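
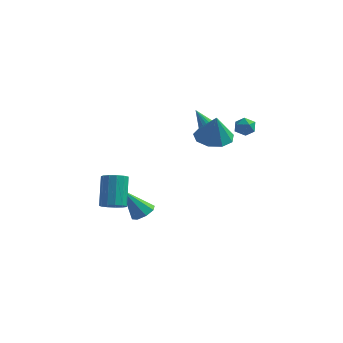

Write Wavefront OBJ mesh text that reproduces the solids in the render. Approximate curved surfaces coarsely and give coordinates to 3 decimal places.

v -1.604 -1.892 -4.507
v -1.159 -2.453 -4.364
v -2.636 -2.288 -2.853
v -0.98 -1.975 -4.138
v -1.166 -1.448 -4.128
v -1.608 -1.181 -4.34
v -2.048 -1.331 -4.65
v -2.228 -1.809 -4.877
v -2.042 -2.335 -4.887
v -1.599 -2.602 -4.675
v -2.085 -4.366 -2.913
v -1.729 -4.842 -2.507
v -2.139 -3.81 -0.94
v -2.495 -3.334 -1.347
v -1.458 -4.562 -2.62
v -1.867 -3.53 -1.053
v -1.385 -4.22 -2.826
v -1.795 -3.188 -1.26
v -1.535 -3.925 -3.06
v -1.945 -2.893 -1.494
v -1.86 -3.769 -3.247
v -2.27 -2.737 -1.681
v -2.256 -3.803 -3.329
v -2.666 -2.771 -1.762
v -2.598 -4.016 -3.278
v -3.008 -2.984 -1.712
v -2.777 -4.34 -3.111
v -3.187 -3.308 -1.545
v -2.736 -4.672 -2.882
v -3.146 -3.64 -1.316
v -2.489 -4.907 -2.662
v -2.899 -3.875 -1.096
v -2.113 -4.97 -2.523
v -2.523 -3.938 -0.956
v 0.229 2.831 -0.336
v 0.498 2.547 0.268
v -1.189 3.769 0.736
v 0.643 2.786 0.251
v 0.726 3.033 0.145
v 0.733 3.249 -0.035
v 0.663 3.401 -0.26
v 0.527 3.467 -0.497
v 0.346 3.436 -0.71
v 0.147 3.313 -0.865
v -0.039 3.116 -0.94
v -0.185 2.877 -0.923
v -0.267 2.63 -0.817
v -0.274 2.414 -0.637
v -0.204 2.262 -0.412
v -0.069 2.196 -0.175
v 0.112 2.227 0.038
v 0.311 2.35 0.193
v 1.139 0.916 0.466
v 1.98 1.594 0.448
v 1.441 0.584 2.034
v 1.366 1.957 0.643
v 0.647 1.832 0.755
v 0.158 1.279 0.732
v 0.128 0.556 0.585
v 0.571 0.001 0.382
v 1.28 -0.126 0.219
v 1.924 0.234 0.171
v 2.2 0.914 0.262
v 1.581 3.511 -0
v 1.818 3.75 0.57
v 2.102 2.59 0.17
v 2.339 2.829 0.74
v 1.694 2.692 0.682
v 1.372 3.261 0.577
v 2.548 3.079 0.163
v 2.226 3.648 0.058
v 2.416 3.484 0.671
v 1.888 3.244 0.991
v 2.032 3.096 -0.251
v 1.504 2.856 0.069
f 2 1 4
f 2 4 3
f 4 1 5
f 4 5 3
f 5 1 6
f 5 6 3
f 6 1 7
f 6 7 3
f 7 1 8
f 7 8 3
f 8 1 9
f 8 9 3
f 9 1 10
f 9 10 3
f 10 1 2
f 10 2 3
f 12 11 15
f 12 15 13
f 13 15 16
f 13 16 14
f 15 11 17
f 15 17 16
f 16 17 18
f 16 18 14
f 17 11 19
f 17 19 18
f 18 19 20
f 18 20 14
f 19 11 21
f 19 21 20
f 20 21 22
f 20 22 14
f 21 11 23
f 21 23 22
f 22 23 24
f 22 24 14
f 23 11 25
f 23 25 24
f 24 25 26
f 24 26 14
f 25 11 27
f 25 27 26
f 26 27 28
f 26 28 14
f 27 11 29
f 27 29 28
f 28 29 30
f 28 30 14
f 29 11 31
f 29 31 30
f 30 31 32
f 30 32 14
f 31 11 33
f 31 33 32
f 32 33 34
f 32 34 14
f 33 11 12
f 33 12 34
f 34 12 13
f 34 13 14
f 36 35 38
f 36 38 37
f 38 35 39
f 38 39 37
f 39 35 40
f 39 40 37
f 40 35 41
f 40 41 37
f 41 35 42
f 41 42 37
f 42 35 43
f 42 43 37
f 43 35 44
f 43 44 37
f 44 35 45
f 44 45 37
f 45 35 46
f 45 46 37
f 46 35 47
f 46 47 37
f 47 35 48
f 47 48 37
f 48 35 49
f 48 49 37
f 49 35 50
f 49 50 37
f 50 35 51
f 50 51 37
f 51 35 52
f 51 52 37
f 52 35 36
f 52 36 37
f 54 53 56
f 54 56 55
f 56 53 57
f 56 57 55
f 57 53 58
f 57 58 55
f 58 53 59
f 58 59 55
f 59 53 60
f 59 60 55
f 60 53 61
f 60 61 55
f 61 53 62
f 61 62 55
f 62 53 63
f 62 63 55
f 63 53 54
f 63 54 55
f 64 75 69
f 64 69 65
f 64 65 71
f 64 71 74
f 64 74 75
f 65 69 73
f 69 75 68
f 75 74 66
f 74 71 70
f 71 65 72
f 67 73 68
f 67 68 66
f 67 66 70
f 67 70 72
f 67 72 73
f 68 73 69
f 66 68 75
f 70 66 74
f 72 70 71
f 73 72 65



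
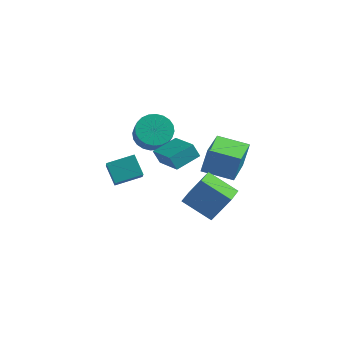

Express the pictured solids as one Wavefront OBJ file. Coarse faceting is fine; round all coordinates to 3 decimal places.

v 2.838 -3.582 -2.32
v 1.345 -3.42 -1.501
v 2.862 -2.613 -2.467
v 1.37 -2.452 -1.648
v 3.71 -3.368 -0.772
v 2.218 -3.207 0.047
v 3.735 -2.4 -0.919
v 2.242 -2.238 -0.1
v -2.62 3.621 -3.136
v -1.712 3.96 -3.278
v -1.331 3.337 -2.325
v -2.24 2.999 -2.184
v -1.856 4.228 -3.045
v -1.475 3.605 -2.093
v -2.116 4.403 -2.827
v -1.735 3.78 -1.874
v -2.453 4.459 -2.655
v -2.073 3.836 -1.703
v -2.816 4.387 -2.557
v -2.435 3.765 -1.605
v -3.149 4.199 -2.547
v -2.768 3.577 -1.595
v -3.401 3.923 -2.627
v -3.02 3.301 -1.674
v -3.535 3.601 -2.784
v -3.154 2.979 -1.831
v -3.529 3.283 -2.995
v -3.148 2.66 -2.042
v -3.385 3.015 -3.227
v -3.004 2.392 -2.275
v -3.125 2.84 -3.446
v -2.744 2.217 -2.493
v -2.787 2.784 -3.617
v -2.407 2.161 -2.665
v -2.425 2.855 -3.715
v -2.044 2.233 -2.763
v -2.092 3.043 -3.725
v -1.711 2.421 -2.773
v -1.84 3.319 -3.646
v -1.459 2.697 -2.693
v -1.706 3.641 -3.489
v -1.325 3.019 -2.536
v -1.298 1.09 -2.969
v -1.671 1.119 -2.24
v -0.507 2.201 -2.609
v -0.881 2.23 -1.879
v -0.039 -0.03 -2.281
v -0.413 -0.001 -1.551
v 0.751 1.081 -1.92
v 0.378 1.11 -1.191
v -4.227 1.365 -4.232
v -3.793 0.326 -3.11
v -3.071 2.197 -3.909
v -2.637 1.158 -2.787
v -3.543 0.742 -5.073
v -3.109 -0.297 -3.951
v -2.387 1.574 -4.75
v -1.953 0.535 -3.628
v 1.407 -0.835 -1.374
v 1.618 -0.464 -0.062
v 1.227 1.196 -1.919
v 1.439 1.567 -0.607
v 3.021 -0.767 -1.653
v 3.233 -0.396 -0.341
v 2.842 1.264 -2.198
v 3.053 1.635 -0.886
f 2 4 1
f 5 2 1
f 1 4 3
f 3 5 1
f 2 8 4
f 6 2 5
f 6 8 2
f 4 8 3
f 7 5 3
f 3 8 7
f 7 6 5
f 8 6 7
f 10 9 13
f 10 13 11
f 11 13 14
f 11 14 12
f 13 9 15
f 13 15 14
f 14 15 16
f 14 16 12
f 15 9 17
f 15 17 16
f 16 17 18
f 16 18 12
f 17 9 19
f 17 19 18
f 18 19 20
f 18 20 12
f 19 9 21
f 19 21 20
f 20 21 22
f 20 22 12
f 21 9 23
f 21 23 22
f 22 23 24
f 22 24 12
f 23 9 25
f 23 25 24
f 24 25 26
f 24 26 12
f 25 9 27
f 25 27 26
f 26 27 28
f 26 28 12
f 27 9 29
f 27 29 28
f 28 29 30
f 28 30 12
f 29 9 31
f 29 31 30
f 30 31 32
f 30 32 12
f 31 9 33
f 31 33 32
f 32 33 34
f 32 34 12
f 33 9 35
f 33 35 34
f 34 35 36
f 34 36 12
f 35 9 37
f 35 37 36
f 36 37 38
f 36 38 12
f 37 9 39
f 37 39 38
f 38 39 40
f 38 40 12
f 39 9 41
f 39 41 40
f 40 41 42
f 40 42 12
f 41 9 10
f 41 10 42
f 42 10 11
f 42 11 12
f 44 46 43
f 47 44 43
f 43 46 45
f 45 47 43
f 44 50 46
f 48 44 47
f 48 50 44
f 46 50 45
f 49 47 45
f 45 50 49
f 49 48 47
f 50 48 49
f 52 54 51
f 55 52 51
f 51 54 53
f 53 55 51
f 52 58 54
f 56 52 55
f 56 58 52
f 54 58 53
f 57 55 53
f 53 58 57
f 57 56 55
f 58 56 57
f 60 62 59
f 63 60 59
f 59 62 61
f 61 63 59
f 60 66 62
f 64 60 63
f 64 66 60
f 62 66 61
f 65 63 61
f 61 66 65
f 65 64 63
f 66 64 65



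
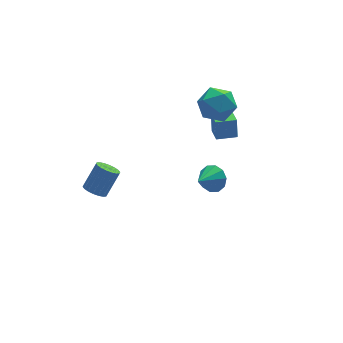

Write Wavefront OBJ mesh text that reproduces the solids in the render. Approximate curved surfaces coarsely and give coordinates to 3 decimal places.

v 2.943 3.249 0.333
v 3.018 3.586 1.544
v 3.129 4.359 0.013
v 3.204 4.696 1.224
v 4.136 3.044 0.316
v 4.211 3.381 1.527
v 4.322 4.154 -0.004
v 4.397 4.491 1.207
v 0.922 -1.208 1.786
v 1.218 -0.845 2.507
v -0.162 -1.812 2.534
v 0.874 -0.507 2.282
v 0.549 -0.437 1.867
v 0.367 -0.662 1.421
v 0.396 -1.095 1.115
v 0.627 -1.571 1.064
v 0.97 -1.909 1.289
v 1.295 -1.978 1.704
v 1.478 -1.754 2.15
v 1.448 -1.321 2.457
v -4.073 3.686 -2.289
v -3.59 4.011 -2.746
v -2.625 4.46 -1.408
v -3.107 4.134 -0.951
v -3.8 4.254 -2.676
v -2.835 4.703 -1.338
v -4.065 4.385 -2.53
v -3.099 4.834 -1.191
v -4.33 4.378 -2.335
v -3.365 4.827 -0.997
v -4.545 4.233 -2.132
v -3.58 4.682 -0.794
v -4.666 3.98 -1.959
v -3.701 4.429 -0.621
v -4.67 3.668 -1.852
v -3.704 4.117 -0.514
v -4.555 3.36 -1.832
v -3.59 3.809 -0.494
v -4.345 3.117 -1.902
v -3.38 3.566 -0.564
v -4.081 2.986 -2.049
v -3.115 3.435 -0.71
v -3.815 2.993 -2.243
v -2.85 3.442 -0.905
v -3.6 3.138 -2.446
v -2.635 3.587 -1.108
v -3.479 3.391 -2.619
v -2.514 3.84 -1.281
v -3.476 3.703 -2.726
v -2.51 4.152 -1.388
v 3.459 4.846 2.654
v 4.175 4.183 3.404
v 2.165 3.337 2.556
v 2.881 2.674 3.306
v 2.284 3.66 3.738
v 3.084 4.592 3.798
v 3.256 2.928 2.162
v 4.056 3.86 2.222
v 4.049 2.998 3.099
v 3.449 3.45 4.073
v 2.891 4.07 1.887
v 2.291 4.522 2.861
f 2 4 1
f 5 2 1
f 1 4 3
f 3 5 1
f 2 8 4
f 6 2 5
f 6 8 2
f 4 8 3
f 7 5 3
f 3 8 7
f 7 6 5
f 8 6 7
f 10 9 12
f 10 12 11
f 12 9 13
f 12 13 11
f 13 9 14
f 13 14 11
f 14 9 15
f 14 15 11
f 15 9 16
f 15 16 11
f 16 9 17
f 16 17 11
f 17 9 18
f 17 18 11
f 18 9 19
f 18 19 11
f 19 9 20
f 19 20 11
f 20 9 10
f 20 10 11
f 22 21 25
f 22 25 23
f 23 25 26
f 23 26 24
f 25 21 27
f 25 27 26
f 26 27 28
f 26 28 24
f 27 21 29
f 27 29 28
f 28 29 30
f 28 30 24
f 29 21 31
f 29 31 30
f 30 31 32
f 30 32 24
f 31 21 33
f 31 33 32
f 32 33 34
f 32 34 24
f 33 21 35
f 33 35 34
f 34 35 36
f 34 36 24
f 35 21 37
f 35 37 36
f 36 37 38
f 36 38 24
f 37 21 39
f 37 39 38
f 38 39 40
f 38 40 24
f 39 21 41
f 39 41 40
f 40 41 42
f 40 42 24
f 41 21 43
f 41 43 42
f 42 43 44
f 42 44 24
f 43 21 45
f 43 45 44
f 44 45 46
f 44 46 24
f 45 21 47
f 45 47 46
f 46 47 48
f 46 48 24
f 47 21 49
f 47 49 48
f 48 49 50
f 48 50 24
f 49 21 22
f 49 22 50
f 50 22 23
f 50 23 24
f 51 62 56
f 51 56 52
f 51 52 58
f 51 58 61
f 51 61 62
f 52 56 60
f 56 62 55
f 62 61 53
f 61 58 57
f 58 52 59
f 54 60 55
f 54 55 53
f 54 53 57
f 54 57 59
f 54 59 60
f 55 60 56
f 53 55 62
f 57 53 61
f 59 57 58
f 60 59 52



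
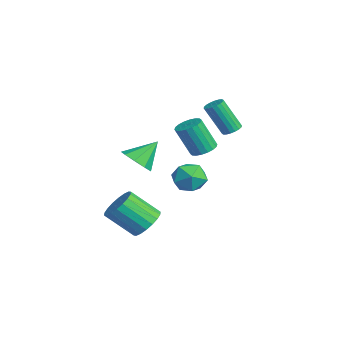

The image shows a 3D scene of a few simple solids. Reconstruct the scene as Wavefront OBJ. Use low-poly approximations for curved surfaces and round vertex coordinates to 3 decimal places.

v 0.341 -1.842 0.137
v 0.997 -1.266 -0.287
v 0.079 -0.698 1.283
v 0.395 -1.15 -0.541
v -0.232 -1.357 -0.478
v -0.591 -1.791 -0.127
v -0.514 -2.249 0.347
v -0.037 -2.516 0.723
v 0.617 -2.468 0.824
v 1.142 -2.126 0.604
v 1.292 -1.652 0.165
v -2.463 3.803 0.482
v -1.931 3.6 0.492
v -2.304 2.713 2.268
v -2.837 2.917 2.258
v -1.908 3.824 0.609
v -2.281 2.937 2.385
v -1.995 4.044 0.7
v -2.368 3.157 2.477
v -2.175 4.216 0.749
v -2.548 3.33 2.525
v -2.412 4.307 0.744
v -2.785 3.42 2.52
v -2.659 4.298 0.688
v -3.032 3.411 2.464
v -2.867 4.191 0.59
v -3.24 3.304 2.367
v -2.996 4.007 0.472
v -3.369 3.12 2.248
v -3.019 3.783 0.355
v -3.392 2.896 2.131
v -2.932 3.563 0.263
v -3.305 2.676 2.04
v -2.752 3.39 0.215
v -3.125 2.504 1.991
v -2.515 3.3 0.22
v -2.888 2.413 1.996
v -2.268 3.309 0.276
v -2.641 2.422 2.052
v -2.06 3.416 0.373
v -2.433 2.529 2.15
v 3.056 -1.944 -2.786
v 3.557 -2.602 -3.274
v 3.065 -3.934 -1.982
v 2.564 -3.276 -1.494
v 3.846 -2.444 -3.002
v 3.354 -3.777 -1.71
v 3.979 -2.188 -2.687
v 3.487 -3.52 -1.395
v 3.929 -1.883 -2.391
v 3.437 -3.216 -1.099
v 3.706 -1.591 -2.174
v 3.214 -2.923 -0.882
v 3.354 -1.368 -2.078
v 2.863 -2.7 -0.786
v 2.943 -1.259 -2.123
v 2.452 -2.591 -0.831
v 2.555 -1.286 -2.298
v 2.063 -2.618 -1.006
v 2.266 -1.443 -2.57
v 1.774 -2.776 -1.278
v 2.133 -1.7 -2.885
v 1.641 -3.032 -1.593
v 2.183 -2.004 -3.181
v 1.691 -3.337 -1.889
v 2.406 -2.297 -3.398
v 1.914 -3.629 -2.106
v 2.757 -2.52 -3.494
v 2.266 -3.852 -2.202
v 3.168 -2.629 -3.449
v 2.677 -3.961 -2.157
v -0.277 1.562 -2.431
v 0.306 1.793 -1.601
v -0.906 0.227 -1.619
v -0.323 0.458 -0.789
v -1.117 1.076 -1.055
v -0.728 1.901 -1.556
v 0.128 0.119 -1.664
v 0.517 0.944 -2.165
v 0.557 0.901 -1.126
v -0.213 1.492 -0.75
v -0.387 0.528 -2.47
v -1.157 1.119 -2.094
v -0.594 1.822 0.159
v -0.179 2.358 0.456
v -0.412 1.595 2.158
v -0.826 1.058 1.861
v -0.484 2.484 0.471
v -0.716 1.72 2.173
v -0.809 2.478 0.424
v -1.042 1.715 2.126
v -1.093 2.343 0.324
v -1.325 1.579 2.027
v -1.277 2.104 0.192
v -1.509 1.341 1.894
v -1.326 1.809 0.053
v -1.558 1.046 1.756
v -1.23 1.517 -0.065
v -1.463 0.754 1.638
v -1.008 1.285 -0.138
v -1.241 0.522 1.564
v -0.704 1.16 -0.153
v -0.936 0.396 1.549
v -0.378 1.165 -0.106
v -0.611 0.402 1.596
v -0.095 1.301 -0.007
v -0.327 0.537 1.696
v 0.089 1.539 0.126
v -0.143 0.776 1.828
v 0.138 1.834 0.264
v -0.094 1.071 1.967
v 0.043 2.126 0.382
v -0.19 1.363 2.085
f 2 1 4
f 2 4 3
f 4 1 5
f 4 5 3
f 5 1 6
f 5 6 3
f 6 1 7
f 6 7 3
f 7 1 8
f 7 8 3
f 8 1 9
f 8 9 3
f 9 1 10
f 9 10 3
f 10 1 11
f 10 11 3
f 11 1 2
f 11 2 3
f 13 12 16
f 13 16 14
f 14 16 17
f 14 17 15
f 16 12 18
f 16 18 17
f 17 18 19
f 17 19 15
f 18 12 20
f 18 20 19
f 19 20 21
f 19 21 15
f 20 12 22
f 20 22 21
f 21 22 23
f 21 23 15
f 22 12 24
f 22 24 23
f 23 24 25
f 23 25 15
f 24 12 26
f 24 26 25
f 25 26 27
f 25 27 15
f 26 12 28
f 26 28 27
f 27 28 29
f 27 29 15
f 28 12 30
f 28 30 29
f 29 30 31
f 29 31 15
f 30 12 32
f 30 32 31
f 31 32 33
f 31 33 15
f 32 12 34
f 32 34 33
f 33 34 35
f 33 35 15
f 34 12 36
f 34 36 35
f 35 36 37
f 35 37 15
f 36 12 38
f 36 38 37
f 37 38 39
f 37 39 15
f 38 12 40
f 38 40 39
f 39 40 41
f 39 41 15
f 40 12 13
f 40 13 41
f 41 13 14
f 41 14 15
f 43 42 46
f 43 46 44
f 44 46 47
f 44 47 45
f 46 42 48
f 46 48 47
f 47 48 49
f 47 49 45
f 48 42 50
f 48 50 49
f 49 50 51
f 49 51 45
f 50 42 52
f 50 52 51
f 51 52 53
f 51 53 45
f 52 42 54
f 52 54 53
f 53 54 55
f 53 55 45
f 54 42 56
f 54 56 55
f 55 56 57
f 55 57 45
f 56 42 58
f 56 58 57
f 57 58 59
f 57 59 45
f 58 42 60
f 58 60 59
f 59 60 61
f 59 61 45
f 60 42 62
f 60 62 61
f 61 62 63
f 61 63 45
f 62 42 64
f 62 64 63
f 63 64 65
f 63 65 45
f 64 42 66
f 64 66 65
f 65 66 67
f 65 67 45
f 66 42 68
f 66 68 67
f 67 68 69
f 67 69 45
f 68 42 70
f 68 70 69
f 69 70 71
f 69 71 45
f 70 42 43
f 70 43 71
f 71 43 44
f 71 44 45
f 72 83 77
f 72 77 73
f 72 73 79
f 72 79 82
f 72 82 83
f 73 77 81
f 77 83 76
f 83 82 74
f 82 79 78
f 79 73 80
f 75 81 76
f 75 76 74
f 75 74 78
f 75 78 80
f 75 80 81
f 76 81 77
f 74 76 83
f 78 74 82
f 80 78 79
f 81 80 73
f 85 84 88
f 85 88 86
f 86 88 89
f 86 89 87
f 88 84 90
f 88 90 89
f 89 90 91
f 89 91 87
f 90 84 92
f 90 92 91
f 91 92 93
f 91 93 87
f 92 84 94
f 92 94 93
f 93 94 95
f 93 95 87
f 94 84 96
f 94 96 95
f 95 96 97
f 95 97 87
f 96 84 98
f 96 98 97
f 97 98 99
f 97 99 87
f 98 84 100
f 98 100 99
f 99 100 101
f 99 101 87
f 100 84 102
f 100 102 101
f 101 102 103
f 101 103 87
f 102 84 104
f 102 104 103
f 103 104 105
f 103 105 87
f 104 84 106
f 104 106 105
f 105 106 107
f 105 107 87
f 106 84 108
f 106 108 107
f 107 108 109
f 107 109 87
f 108 84 110
f 108 110 109
f 109 110 111
f 109 111 87
f 110 84 112
f 110 112 111
f 111 112 113
f 111 113 87
f 112 84 85
f 112 85 113
f 113 85 86
f 113 86 87



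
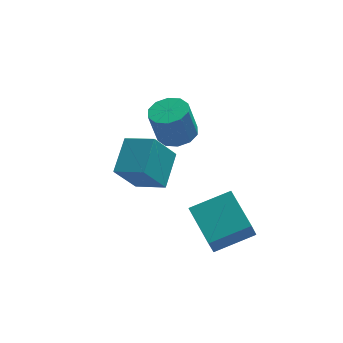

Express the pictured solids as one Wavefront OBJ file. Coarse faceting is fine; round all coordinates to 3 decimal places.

v 1.066 -3.722 -2.576
v 0.774 -4.171 -1.536
v 0.617 -2.003 -1.96
v 0.325 -2.452 -0.92
v 2.755 -3.488 -2
v 2.463 -3.937 -0.96
v 2.306 -1.769 -1.384
v 2.014 -2.218 -0.344
v -1.52 -3.353 2.421
v -0.892 -2.046 3.143
v -2.538 -2.603 1.948
v -1.91 -1.295 2.67
v -0.65 -3.025 1.07
v -0.022 -1.717 1.792
v -1.668 -2.274 0.597
v -1.04 -0.967 1.319
v 0.589 1.436 0.163
v 1.321 1.039 0.335
v 0.943 1.007 1.869
v 0.211 1.404 1.697
v 1.405 1.556 0.367
v 1.027 1.525 1.901
v 1.178 2.028 0.321
v 0.8 1.996 1.854
v 0.726 2.273 0.214
v 0.348 2.242 1.748
v 0.222 2.199 0.088
v -0.157 2.167 1.622
v -0.143 1.833 -0.009
v -0.521 1.801 1.525
v -0.227 1.315 -0.041
v -0.605 1.284 1.493
v -0 0.844 0.006
v -0.378 0.812 1.539
v 0.452 0.598 0.112
v 0.074 0.567 1.646
v 0.957 0.673 0.238
v 0.578 0.641 1.772
f 2 4 1
f 5 2 1
f 1 4 3
f 3 5 1
f 2 8 4
f 6 2 5
f 6 8 2
f 4 8 3
f 7 5 3
f 3 8 7
f 7 6 5
f 8 6 7
f 10 12 9
f 13 10 9
f 9 12 11
f 11 13 9
f 10 16 12
f 14 10 13
f 14 16 10
f 12 16 11
f 15 13 11
f 11 16 15
f 15 14 13
f 16 14 15
f 18 17 21
f 18 21 19
f 19 21 22
f 19 22 20
f 21 17 23
f 21 23 22
f 22 23 24
f 22 24 20
f 23 17 25
f 23 25 24
f 24 25 26
f 24 26 20
f 25 17 27
f 25 27 26
f 26 27 28
f 26 28 20
f 27 17 29
f 27 29 28
f 28 29 30
f 28 30 20
f 29 17 31
f 29 31 30
f 30 31 32
f 30 32 20
f 31 17 33
f 31 33 32
f 32 33 34
f 32 34 20
f 33 17 35
f 33 35 34
f 34 35 36
f 34 36 20
f 35 17 37
f 35 37 36
f 36 37 38
f 36 38 20
f 37 17 18
f 37 18 38
f 38 18 19
f 38 19 20



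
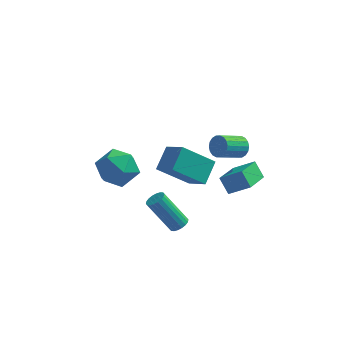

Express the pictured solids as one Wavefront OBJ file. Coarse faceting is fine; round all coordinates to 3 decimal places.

v 2.406 2.3 1.286
v 2.898 2.034 1.617
v 1.945 1.133 2.305
v 1.454 1.4 1.974
v 2.815 2.252 1.789
v 1.863 1.351 2.477
v 2.652 2.479 1.861
v 1.7 1.579 2.548
v 2.44 2.671 1.819
v 1.488 1.771 2.506
v 2.221 2.79 1.671
v 1.269 1.89 2.359
v 2.039 2.812 1.447
v 1.087 1.911 2.135
v 1.93 2.732 1.192
v 0.977 1.832 1.88
v 1.915 2.567 0.955
v 0.962 1.666 1.643
v 1.997 2.349 0.783
v 1.045 1.448 1.471
v 2.16 2.121 0.712
v 1.208 1.221 1.399
v 2.372 1.929 0.754
v 1.42 1.029 1.441
v 2.591 1.81 0.901
v 1.639 0.91 1.589
v 2.773 1.789 1.125
v 1.821 0.888 1.813
v 2.883 1.868 1.38
v 1.93 0.968 2.068
v 1.847 2.688 -2.936
v 1.319 3.137 -2.12
v 2.333 4.357 -3.539
v 1.806 4.806 -2.723
v 2.974 2.634 -2.177
v 2.447 3.083 -1.361
v 3.461 4.303 -2.78
v 2.933 4.752 -1.964
v -0.31 3.606 -3.207
v -1.93 3.112 -1.819
v 0.027 4.804 -2.387
v -1.594 4.31 -1
v 0.654 2.77 -2.38
v -0.967 2.276 -0.993
v 0.99 3.968 -1.561
v -0.63 3.474 -0.173
v -4.123 3.019 -0.391
v -3.079 2.372 -0.153
v -4.401 1.948 -2.087
v -3.357 1.301 -1.849
v -4.366 1.148 -1.126
v -4.194 1.81 -0.077
v -3.286 2.51 -2.163
v -3.114 3.172 -1.114
v -2.561 2.057 -1.248
v -3.229 1.215 -0.607
v -4.251 3.105 -1.633
v -4.919 2.263 -0.992
v -0.218 -0.238 -3.001
v 0.214 -0.056 -2.712
v -1.011 0.12 -0.991
v -1.442 -0.062 -1.279
v 0.118 0.15 -2.802
v -1.107 0.327 -1.081
v -0.045 0.279 -2.931
v -1.27 0.456 -1.21
v -0.242 0.306 -3.074
v -1.467 0.483 -1.353
v -0.434 0.225 -3.202
v -1.659 0.402 -1.481
v -0.583 0.052 -3.291
v -1.808 0.229 -1.569
v -0.66 -0.178 -3.322
v -1.885 -0.001 -1.6
v -0.649 -0.42 -3.289
v -1.874 -0.244 -1.568
v -0.553 -0.627 -3.199
v -1.778 -0.45 -1.478
v -0.39 -0.756 -3.07
v -1.615 -0.579 -1.349
v -0.193 -0.783 -2.927
v -1.418 -0.606 -1.206
v -0.001 -0.702 -2.799
v -1.226 -0.525 -1.078
v 0.148 -0.529 -2.711
v -1.077 -0.352 -0.989
v 0.225 -0.299 -2.68
v -1 -0.122 -0.958
f 2 1 5
f 2 5 3
f 3 5 6
f 3 6 4
f 5 1 7
f 5 7 6
f 6 7 8
f 6 8 4
f 7 1 9
f 7 9 8
f 8 9 10
f 8 10 4
f 9 1 11
f 9 11 10
f 10 11 12
f 10 12 4
f 11 1 13
f 11 13 12
f 12 13 14
f 12 14 4
f 13 1 15
f 13 15 14
f 14 15 16
f 14 16 4
f 15 1 17
f 15 17 16
f 16 17 18
f 16 18 4
f 17 1 19
f 17 19 18
f 18 19 20
f 18 20 4
f 19 1 21
f 19 21 20
f 20 21 22
f 20 22 4
f 21 1 23
f 21 23 22
f 22 23 24
f 22 24 4
f 23 1 25
f 23 25 24
f 24 25 26
f 24 26 4
f 25 1 27
f 25 27 26
f 26 27 28
f 26 28 4
f 27 1 29
f 27 29 28
f 28 29 30
f 28 30 4
f 29 1 2
f 29 2 30
f 30 2 3
f 30 3 4
f 32 34 31
f 35 32 31
f 31 34 33
f 33 35 31
f 32 38 34
f 36 32 35
f 36 38 32
f 34 38 33
f 37 35 33
f 33 38 37
f 37 36 35
f 38 36 37
f 40 42 39
f 43 40 39
f 39 42 41
f 41 43 39
f 40 46 42
f 44 40 43
f 44 46 40
f 42 46 41
f 45 43 41
f 41 46 45
f 45 44 43
f 46 44 45
f 47 58 52
f 47 52 48
f 47 48 54
f 47 54 57
f 47 57 58
f 48 52 56
f 52 58 51
f 58 57 49
f 57 54 53
f 54 48 55
f 50 56 51
f 50 51 49
f 50 49 53
f 50 53 55
f 50 55 56
f 51 56 52
f 49 51 58
f 53 49 57
f 55 53 54
f 56 55 48
f 60 59 63
f 60 63 61
f 61 63 64
f 61 64 62
f 63 59 65
f 63 65 64
f 64 65 66
f 64 66 62
f 65 59 67
f 65 67 66
f 66 67 68
f 66 68 62
f 67 59 69
f 67 69 68
f 68 69 70
f 68 70 62
f 69 59 71
f 69 71 70
f 70 71 72
f 70 72 62
f 71 59 73
f 71 73 72
f 72 73 74
f 72 74 62
f 73 59 75
f 73 75 74
f 74 75 76
f 74 76 62
f 75 59 77
f 75 77 76
f 76 77 78
f 76 78 62
f 77 59 79
f 77 79 78
f 78 79 80
f 78 80 62
f 79 59 81
f 79 81 80
f 80 81 82
f 80 82 62
f 81 59 83
f 81 83 82
f 82 83 84
f 82 84 62
f 83 59 85
f 83 85 84
f 84 85 86
f 84 86 62
f 85 59 87
f 85 87 86
f 86 87 88
f 86 88 62
f 87 59 60
f 87 60 88
f 88 60 61
f 88 61 62



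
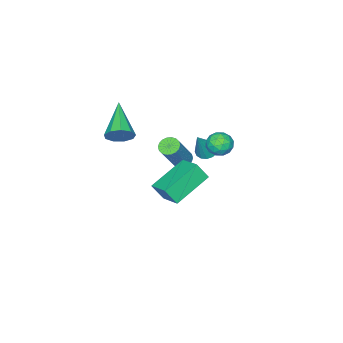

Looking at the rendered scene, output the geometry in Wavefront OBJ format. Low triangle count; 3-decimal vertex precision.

v 3.017 2.028 0.128
v 1.145 2.287 0.996
v 3.389 3.174 0.588
v 1.517 3.434 1.456
v 3.343 1.586 0.964
v 1.471 1.846 1.832
v 3.715 2.733 1.424
v 1.843 2.992 2.292
v -3.559 -0.95 -1.728
v -3.07 -1.176 -1.991
v -2.721 -0.85 -0.252
v -3.045 -0.868 -2.026
v -3.158 -0.582 -1.981
v -3.379 -0.395 -1.868
v -3.648 -0.357 -1.717
v -3.893 -0.477 -1.57
v -4.049 -0.724 -1.464
v -4.074 -1.032 -1.43
v -3.961 -1.318 -1.475
v -3.74 -1.505 -1.587
v -3.471 -1.543 -1.738
v -3.226 -1.423 -1.885
v -1.794 1.56 0.122
v -1.435 1.656 0.745
v -2.465 0.744 0.635
v -2.106 0.84 1.258
v -2.542 1.363 1.006
v -2.127 1.867 0.689
v -1.773 0.533 0.691
v -1.358 1.037 0.374
v -1.422 1.022 1.097
v -1.897 1.535 1.291
v -2.003 0.865 0.089
v -2.478 1.378 0.283
v -1.556 1.679 0.389
v -2.344 0.721 0.991
v -2.6 1.027 0.843
v -2.389 1.084 1.209
v -1.963 1.803 0.355
v -1.752 1.86 0.722
v -2.402 1.688 0.875
v -2.148 0.54 0.658
v -1.937 0.597 1.025
v -1.511 1.316 0.171
v -1.3 1.373 0.537
v -1.498 0.712 0.505
v -1.337 1.363 0.962
v -1.731 0.884 1.263
v -1.536 0.703 0.93
v -1.292 1 0.744
v -1.616 1.665 1.076
v -2.011 1.185 1.377
v -2.267 1.492 1.229
v -2.023 1.789 1.043
v -1.609 1.292 1.283
v -1.889 1.215 0.003
v -2.284 0.735 0.304
v -1.877 0.611 0.337
v -1.633 0.908 0.151
v -2.169 1.516 0.117
v -2.563 1.037 0.418
v -2.608 1.4 0.636
v -2.364 1.697 0.45
v -2.291 1.108 0.097
v 1.28 -2.241 1.399
v 1.796 -2.366 1.943
v -0.12 -3.579 2.421
v 1.499 -1.958 2.07
v 1.1 -1.683 1.882
v 0.785 -1.669 1.469
v 0.702 -1.923 1.023
v 0.89 -2.325 0.753
v 1.26 -2.689 0.785
v 1.64 -2.842 1.105
v 1.852 -2.715 1.562
v -3.776 -2.727 -3.403
v -3.355 -3.014 -3.659
v -2.124 -2.8 -1.872
v -2.544 -2.513 -1.617
v -3.305 -2.774 -3.722
v -2.074 -2.56 -1.935
v -3.349 -2.524 -3.722
v -2.118 -2.31 -1.935
v -3.477 -2.314 -3.658
v -2.246 -2.1 -1.872
v -3.664 -2.186 -3.545
v -2.433 -1.972 -1.758
v -3.874 -2.166 -3.403
v -2.642 -1.951 -1.617
v -4.063 -2.256 -3.261
v -2.832 -2.042 -1.475
v -4.196 -2.44 -3.148
v -2.965 -2.226 -1.361
v -4.246 -2.68 -3.085
v -3.015 -2.466 -1.298
v -4.202 -2.93 -3.085
v -2.971 -2.716 -1.298
v -4.074 -3.14 -3.148
v -2.843 -2.926 -1.362
v -3.887 -3.268 -3.262
v -2.656 -3.054 -1.475
v -3.678 -3.289 -3.403
v -2.446 -3.074 -1.617
v -3.488 -3.198 -3.545
v -2.257 -2.984 -1.759
f 2 4 1
f 5 2 1
f 1 4 3
f 3 5 1
f 2 8 4
f 6 2 5
f 6 8 2
f 4 8 3
f 7 5 3
f 3 8 7
f 7 6 5
f 8 6 7
f 10 9 12
f 10 12 11
f 12 9 13
f 12 13 11
f 13 9 14
f 13 14 11
f 14 9 15
f 14 15 11
f 15 9 16
f 15 16 11
f 16 9 17
f 16 17 11
f 17 9 18
f 17 18 11
f 18 9 19
f 18 19 11
f 19 9 20
f 19 20 11
f 20 9 21
f 20 21 11
f 21 9 22
f 21 22 11
f 22 9 10
f 22 10 11
f 23 60 39
f 60 34 63
f 39 63 28
f 60 63 39
f 23 39 35
f 39 28 40
f 35 40 24
f 39 40 35
f 23 35 44
f 35 24 45
f 44 45 30
f 35 45 44
f 23 44 56
f 44 30 59
f 56 59 33
f 44 59 56
f 23 56 60
f 56 33 64
f 60 64 34
f 56 64 60
f 24 40 51
f 40 28 54
f 51 54 32
f 40 54 51
f 28 63 41
f 63 34 62
f 41 62 27
f 63 62 41
f 34 64 61
f 64 33 57
f 61 57 25
f 64 57 61
f 33 59 58
f 59 30 46
f 58 46 29
f 59 46 58
f 30 45 50
f 45 24 47
f 50 47 31
f 45 47 50
f 26 52 38
f 52 32 53
f 38 53 27
f 52 53 38
f 26 38 36
f 38 27 37
f 36 37 25
f 38 37 36
f 26 36 43
f 36 25 42
f 43 42 29
f 36 42 43
f 26 43 48
f 43 29 49
f 48 49 31
f 43 49 48
f 26 48 52
f 48 31 55
f 52 55 32
f 48 55 52
f 27 53 41
f 53 32 54
f 41 54 28
f 53 54 41
f 25 37 61
f 37 27 62
f 61 62 34
f 37 62 61
f 29 42 58
f 42 25 57
f 58 57 33
f 42 57 58
f 31 49 50
f 49 29 46
f 50 46 30
f 49 46 50
f 32 55 51
f 55 31 47
f 51 47 24
f 55 47 51
f 66 65 68
f 66 68 67
f 68 65 69
f 68 69 67
f 69 65 70
f 69 70 67
f 70 65 71
f 70 71 67
f 71 65 72
f 71 72 67
f 72 65 73
f 72 73 67
f 73 65 74
f 73 74 67
f 74 65 75
f 74 75 67
f 75 65 66
f 75 66 67
f 77 76 80
f 77 80 78
f 78 80 81
f 78 81 79
f 80 76 82
f 80 82 81
f 81 82 83
f 81 83 79
f 82 76 84
f 82 84 83
f 83 84 85
f 83 85 79
f 84 76 86
f 84 86 85
f 85 86 87
f 85 87 79
f 86 76 88
f 86 88 87
f 87 88 89
f 87 89 79
f 88 76 90
f 88 90 89
f 89 90 91
f 89 91 79
f 90 76 92
f 90 92 91
f 91 92 93
f 91 93 79
f 92 76 94
f 92 94 93
f 93 94 95
f 93 95 79
f 94 76 96
f 94 96 95
f 95 96 97
f 95 97 79
f 96 76 98
f 96 98 97
f 97 98 99
f 97 99 79
f 98 76 100
f 98 100 99
f 99 100 101
f 99 101 79
f 100 76 102
f 100 102 101
f 101 102 103
f 101 103 79
f 102 76 104
f 102 104 103
f 103 104 105
f 103 105 79
f 104 76 77
f 104 77 105
f 105 77 78
f 105 78 79



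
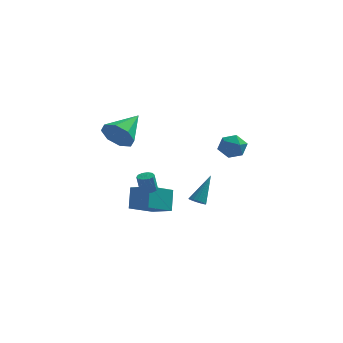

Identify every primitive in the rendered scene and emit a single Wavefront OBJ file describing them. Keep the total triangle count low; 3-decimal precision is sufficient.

v -1.99 -2.195 -1.644
v -1.533 -2.394 -1.605
v -1.693 -2.545 -0.517
v -2.15 -2.345 -0.556
v -1.509 -2.089 -1.559
v -1.669 -2.24 -0.471
v -1.668 -1.825 -1.546
v -1.828 -1.976 -0.458
v -1.951 -1.702 -1.57
v -2.11 -1.852 -0.482
v -2.248 -1.767 -1.623
v -2.408 -1.918 -0.535
v -2.447 -1.995 -1.683
v -2.607 -2.146 -0.595
v -2.471 -2.3 -1.729
v -2.631 -2.451 -0.641
v -2.312 -2.564 -1.742
v -2.472 -2.715 -0.654
v -2.03 -2.688 -1.718
v -2.189 -2.838 -0.63
v -1.732 -2.622 -1.665
v -1.892 -2.773 -0.577
v -3.518 -0.276 -4.11
v -3.581 0.53 -2.823
v -2.448 1.148 -4.951
v -2.511 1.955 -3.664
v -2.269 -0.935 -3.636
v -2.332 -0.128 -2.349
v -1.199 0.49 -4.477
v -1.262 1.296 -3.19
v 0.306 0.217 -3.486
v 0.821 0.094 -3.591
v 0.894 1.303 -1.874
v 0.788 0.297 -3.715
v 0.66 0.484 -3.794
v 0.461 0.618 -3.812
v 0.232 0.673 -3.766
v 0.017 0.637 -3.663
v -0.14 0.518 -3.526
v -0.209 0.34 -3.38
v -0.176 0.137 -3.256
v -0.047 -0.05 -3.177
v 0.151 -0.184 -3.159
v 0.381 -0.239 -3.206
v 0.595 -0.203 -3.308
v 0.752 -0.084 -3.445
v 1.45 2.968 -0.326
v 2.085 3.209 0.302
v 1.835 1.531 -0.162
v 2.47 1.772 0.466
v 1.57 1.851 0.664
v 1.332 2.74 0.563
v 2.588 2 -0.423
v 2.35 2.889 -0.524
v 2.789 2.611 0.242
v 2.159 2.519 0.914
v 1.761 2.221 -0.774
v 1.131 2.129 -0.102
v -3.195 -4.616 3.358
v -2.499 -4.543 2.575
v -2.405 -2.884 4.222
v -3.183 -4.152 2.417
v -3.874 -4.033 2.81
v -4.167 -4.256 3.524
v -3.89 -4.689 4.142
v -3.206 -5.08 4.3
v -2.515 -5.199 3.907
v -2.223 -4.976 3.193
f 2 1 5
f 2 5 3
f 3 5 6
f 3 6 4
f 5 1 7
f 5 7 6
f 6 7 8
f 6 8 4
f 7 1 9
f 7 9 8
f 8 9 10
f 8 10 4
f 9 1 11
f 9 11 10
f 10 11 12
f 10 12 4
f 11 1 13
f 11 13 12
f 12 13 14
f 12 14 4
f 13 1 15
f 13 15 14
f 14 15 16
f 14 16 4
f 15 1 17
f 15 17 16
f 16 17 18
f 16 18 4
f 17 1 19
f 17 19 18
f 18 19 20
f 18 20 4
f 19 1 21
f 19 21 20
f 20 21 22
f 20 22 4
f 21 1 2
f 21 2 22
f 22 2 3
f 22 3 4
f 24 26 23
f 27 24 23
f 23 26 25
f 25 27 23
f 24 30 26
f 28 24 27
f 28 30 24
f 26 30 25
f 29 27 25
f 25 30 29
f 29 28 27
f 30 28 29
f 32 31 34
f 32 34 33
f 34 31 35
f 34 35 33
f 35 31 36
f 35 36 33
f 36 31 37
f 36 37 33
f 37 31 38
f 37 38 33
f 38 31 39
f 38 39 33
f 39 31 40
f 39 40 33
f 40 31 41
f 40 41 33
f 41 31 42
f 41 42 33
f 42 31 43
f 42 43 33
f 43 31 44
f 43 44 33
f 44 31 45
f 44 45 33
f 45 31 46
f 45 46 33
f 46 31 32
f 46 32 33
f 47 58 52
f 47 52 48
f 47 48 54
f 47 54 57
f 47 57 58
f 48 52 56
f 52 58 51
f 58 57 49
f 57 54 53
f 54 48 55
f 50 56 51
f 50 51 49
f 50 49 53
f 50 53 55
f 50 55 56
f 51 56 52
f 49 51 58
f 53 49 57
f 55 53 54
f 56 55 48
f 60 59 62
f 60 62 61
f 62 59 63
f 62 63 61
f 63 59 64
f 63 64 61
f 64 59 65
f 64 65 61
f 65 59 66
f 65 66 61
f 66 59 67
f 66 67 61
f 67 59 68
f 67 68 61
f 68 59 60
f 68 60 61



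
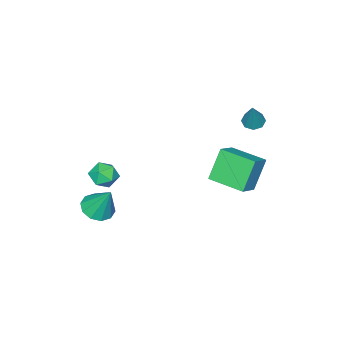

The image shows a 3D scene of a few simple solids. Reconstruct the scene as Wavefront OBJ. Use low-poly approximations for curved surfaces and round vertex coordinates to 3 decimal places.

v -3.009 1.789 2.493
v -2.437 1.691 2.274
v -2.331 2.231 4.067
v -2.581 2.138 2.211
v -2.975 2.382 2.312
v -3.39 2.278 2.52
v -3.581 1.888 2.711
v -3.437 1.44 2.775
v -3.042 1.197 2.673
v -2.628 1.301 2.466
v 2.778 -3.597 -3.638
v 3.287 -2.897 -4.029
v 2.802 -2.643 -1.902
v 2.719 -2.765 -4.094
v 2.173 -2.951 -3.984
v 1.858 -3.383 -3.742
v 1.894 -3.897 -3.46
v 2.268 -4.296 -3.246
v 2.836 -4.428 -3.182
v 3.382 -4.242 -3.291
v 3.697 -3.81 -3.533
v 3.661 -3.296 -3.815
v 4.055 -1.556 -0.152
v 4.712 -1.813 0.306
v 3.208 -2.147 0.734
v 3.865 -2.404 1.192
v 3.673 -1.586 1.154
v 4.196 -1.221 0.607
v 3.724 -2.739 0.433
v 4.247 -2.374 -0.114
v 4.508 -2.544 0.667
v 4.476 -1.831 1.113
v 3.444 -2.129 -0.073
v 3.412 -1.416 0.373
v -0.412 1.792 -0.306
v -1.381 1.748 1.351
v -0.707 3.736 -0.427
v -1.676 3.692 1.23
v 0.736 2.008 0.37
v -0.233 1.964 2.027
v 0.441 3.952 0.249
v -0.528 3.908 1.906
f 2 1 4
f 2 4 3
f 4 1 5
f 4 5 3
f 5 1 6
f 5 6 3
f 6 1 7
f 6 7 3
f 7 1 8
f 7 8 3
f 8 1 9
f 8 9 3
f 9 1 10
f 9 10 3
f 10 1 2
f 10 2 3
f 12 11 14
f 12 14 13
f 14 11 15
f 14 15 13
f 15 11 16
f 15 16 13
f 16 11 17
f 16 17 13
f 17 11 18
f 17 18 13
f 18 11 19
f 18 19 13
f 19 11 20
f 19 20 13
f 20 11 21
f 20 21 13
f 21 11 22
f 21 22 13
f 22 11 12
f 22 12 13
f 23 34 28
f 23 28 24
f 23 24 30
f 23 30 33
f 23 33 34
f 24 28 32
f 28 34 27
f 34 33 25
f 33 30 29
f 30 24 31
f 26 32 27
f 26 27 25
f 26 25 29
f 26 29 31
f 26 31 32
f 27 32 28
f 25 27 34
f 29 25 33
f 31 29 30
f 32 31 24
f 36 38 35
f 39 36 35
f 35 38 37
f 37 39 35
f 36 42 38
f 40 36 39
f 40 42 36
f 38 42 37
f 41 39 37
f 37 42 41
f 41 40 39
f 42 40 41



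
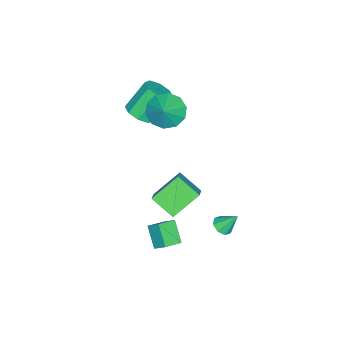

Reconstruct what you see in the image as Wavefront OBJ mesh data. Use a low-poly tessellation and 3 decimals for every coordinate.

v -2.214 -3.374 0.575
v -1.462 -3.035 0.883
v -2.414 -2.348 2.452
v -3.166 -2.686 2.145
v -1.798 -2.603 0.49
v -2.749 -1.916 2.059
v -2.377 -2.623 0.147
v -3.329 -1.935 1.717
v -2.861 -3.082 0.055
v -3.813 -2.394 1.625
v -2.966 -3.712 0.268
v -3.918 -3.025 1.837
v -2.631 -4.144 0.661
v -3.582 -3.457 2.23
v -2.051 -4.125 1.003
v -3.003 -3.437 2.573
v -1.567 -3.666 1.095
v -2.519 -2.978 2.665
v 2.953 1.113 -3.838
v 2.259 0.377 -2.914
v 3.097 1.824 -3.164
v 2.403 1.088 -2.24
v 3.837 0.652 -3.54
v 3.143 -0.084 -2.616
v 3.981 1.363 -2.866
v 3.287 0.627 -1.942
v 1.43 3.309 -2.576
v 1.824 2.974 -2.252
v 1.23 4.051 -1.564
v 2.031 3.33 -2.471
v 1.887 3.673 -2.752
v 1.475 3.804 -2.93
v 1.037 3.644 -2.9
v 0.83 3.289 -2.68
v 0.974 2.945 -2.399
v 1.386 2.814 -2.221
v -0.973 -1.136 2.978
v -0.27 -0.92 2.186
v -0.067 -0.844 3.862
v -0.595 -0.356 2.333
v -1.064 -0.089 2.726
v -1.498 -0.222 3.215
v -1.732 -0.704 3.613
v -1.676 -1.351 3.769
v -1.352 -1.915 3.622
v -0.883 -2.182 3.229
v -0.448 -2.049 2.74
v -0.214 -1.567 2.342
v -1.521 -0.611 -2.73
v -0.569 -0.24 -1.992
v -1.376 0.719 -3.588
v -0.424 1.091 -2.85
v -0.256 -1.511 -3.91
v 0.696 -1.139 -3.172
v -0.111 -0.18 -4.768
v 0.841 0.191 -4.03
f 2 1 5
f 2 5 3
f 3 5 6
f 3 6 4
f 5 1 7
f 5 7 6
f 6 7 8
f 6 8 4
f 7 1 9
f 7 9 8
f 8 9 10
f 8 10 4
f 9 1 11
f 9 11 10
f 10 11 12
f 10 12 4
f 11 1 13
f 11 13 12
f 12 13 14
f 12 14 4
f 13 1 15
f 13 15 14
f 14 15 16
f 14 16 4
f 15 1 17
f 15 17 16
f 16 17 18
f 16 18 4
f 17 1 2
f 17 2 18
f 18 2 3
f 18 3 4
f 20 22 19
f 23 20 19
f 19 22 21
f 21 23 19
f 20 26 22
f 24 20 23
f 24 26 20
f 22 26 21
f 25 23 21
f 21 26 25
f 25 24 23
f 26 24 25
f 28 27 30
f 28 30 29
f 30 27 31
f 30 31 29
f 31 27 32
f 31 32 29
f 32 27 33
f 32 33 29
f 33 27 34
f 33 34 29
f 34 27 35
f 34 35 29
f 35 27 36
f 35 36 29
f 36 27 28
f 36 28 29
f 38 37 40
f 38 40 39
f 40 37 41
f 40 41 39
f 41 37 42
f 41 42 39
f 42 37 43
f 42 43 39
f 43 37 44
f 43 44 39
f 44 37 45
f 44 45 39
f 45 37 46
f 45 46 39
f 46 37 47
f 46 47 39
f 47 37 48
f 47 48 39
f 48 37 38
f 48 38 39
f 50 52 49
f 53 50 49
f 49 52 51
f 51 53 49
f 50 56 52
f 54 50 53
f 54 56 50
f 52 56 51
f 55 53 51
f 51 56 55
f 55 54 53
f 56 54 55



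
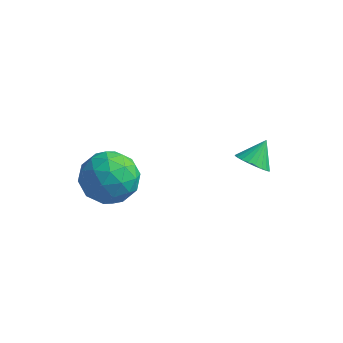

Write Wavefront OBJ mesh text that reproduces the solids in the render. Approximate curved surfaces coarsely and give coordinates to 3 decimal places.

v 1.996 1.625 -1.4
v 2.642 1.537 -1.504
v 2.204 2.355 -0.72
v 2.586 1.717 -1.68
v 2.441 1.882 -1.813
v 2.228 2.009 -1.884
v 1.98 2.077 -1.881
v 1.734 2.076 -1.804
v 1.528 2.006 -1.667
v 1.393 1.879 -1.488
v 1.35 1.712 -1.296
v 1.405 1.533 -1.12
v 1.55 1.367 -0.987
v 1.763 1.241 -0.917
v 2.012 1.173 -0.92
v 2.257 1.173 -0.996
v 2.464 1.243 -1.134
v 2.598 1.371 -1.312
v -2.376 -1.627 0.055
v -1.731 -1.635 -0.775
v -1.229 -2.505 0.955
v -0.584 -2.513 0.125
v -0.776 -1.613 0.633
v -1.484 -1.07 0.077
v -1.476 -3.07 0.103
v -2.184 -2.527 -0.453
v -1.174 -2.527 -0.745
v -0.742 -1.626 -0.418
v -2.218 -2.514 0.598
v -1.786 -1.613 0.925
v -2.154 -1.554 -0.439
v -0.806 -2.586 0.619
v -0.919 -2.057 0.918
v -0.539 -2.062 0.43
v -2.009 -1.222 0.062
v -1.63 -1.227 -0.426
v -1.068 -1.213 0.401
v -1.33 -2.913 0.606
v -0.951 -2.918 0.118
v -2.421 -2.078 -0.25
v -2.041 -2.083 -0.738
v -1.892 -2.927 -0.221
v -1.448 -2.083 -0.909
v -0.774 -2.599 -0.38
v -1.298 -2.926 -0.393
v -1.714 -2.608 -0.72
v -1.193 -1.554 -0.717
v -0.519 -2.07 -0.188
v -0.632 -1.54 0.11
v -1.048 -1.222 -0.216
v -0.866 -2.078 -0.7
v -2.441 -2.07 0.368
v -1.767 -2.586 0.897
v -1.912 -2.918 0.396
v -2.328 -2.6 0.07
v -2.186 -1.541 0.56
v -1.512 -2.057 1.089
v -1.246 -1.532 0.9
v -1.662 -1.214 0.573
v -2.094 -2.062 0.88
f 2 1 4
f 2 4 3
f 4 1 5
f 4 5 3
f 5 1 6
f 5 6 3
f 6 1 7
f 6 7 3
f 7 1 8
f 7 8 3
f 8 1 9
f 8 9 3
f 9 1 10
f 9 10 3
f 10 1 11
f 10 11 3
f 11 1 12
f 11 12 3
f 12 1 13
f 12 13 3
f 13 1 14
f 13 14 3
f 14 1 15
f 14 15 3
f 15 1 16
f 15 16 3
f 16 1 17
f 16 17 3
f 17 1 18
f 17 18 3
f 18 1 2
f 18 2 3
f 19 56 35
f 56 30 59
f 35 59 24
f 56 59 35
f 19 35 31
f 35 24 36
f 31 36 20
f 35 36 31
f 19 31 40
f 31 20 41
f 40 41 26
f 31 41 40
f 19 40 52
f 40 26 55
f 52 55 29
f 40 55 52
f 19 52 56
f 52 29 60
f 56 60 30
f 52 60 56
f 20 36 47
f 36 24 50
f 47 50 28
f 36 50 47
f 24 59 37
f 59 30 58
f 37 58 23
f 59 58 37
f 30 60 57
f 60 29 53
f 57 53 21
f 60 53 57
f 29 55 54
f 55 26 42
f 54 42 25
f 55 42 54
f 26 41 46
f 41 20 43
f 46 43 27
f 41 43 46
f 22 48 34
f 48 28 49
f 34 49 23
f 48 49 34
f 22 34 32
f 34 23 33
f 32 33 21
f 34 33 32
f 22 32 39
f 32 21 38
f 39 38 25
f 32 38 39
f 22 39 44
f 39 25 45
f 44 45 27
f 39 45 44
f 22 44 48
f 44 27 51
f 48 51 28
f 44 51 48
f 23 49 37
f 49 28 50
f 37 50 24
f 49 50 37
f 21 33 57
f 33 23 58
f 57 58 30
f 33 58 57
f 25 38 54
f 38 21 53
f 54 53 29
f 38 53 54
f 27 45 46
f 45 25 42
f 46 42 26
f 45 42 46
f 28 51 47
f 51 27 43
f 47 43 20
f 51 43 47



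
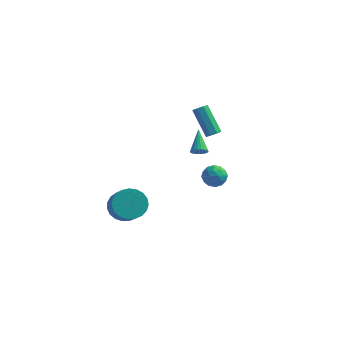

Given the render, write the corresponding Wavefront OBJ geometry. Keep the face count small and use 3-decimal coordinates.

v 0.923 3.103 0.21
v 1.309 3.495 0.224
v 0.182 4.549 1.764
v -0.203 4.157 1.75
v 1.005 3.578 -0.055
v -0.122 4.632 1.485
v 0.653 3.383 -0.179
v -0.474 4.436 1.361
v 0.46 3.023 -0.075
v -0.667 4.077 1.465
v 0.538 2.711 0.196
v -0.589 3.765 1.736
v 0.842 2.628 0.475
v -0.285 3.682 2.015
v 1.194 2.824 0.599
v 0.067 3.877 2.139
v 1.387 3.183 0.495
v 0.26 4.237 2.035
v -0.022 3.251 -1.763
v 0.494 3.208 -1.503
v -0.418 4.689 -0.737
v 0.544 3.354 -1.689
v 0.495 3.482 -1.887
v 0.357 3.57 -2.064
v 0.153 3.603 -2.189
v -0.081 3.575 -2.24
v -0.305 3.491 -2.208
v -0.48 3.365 -2.1
v -0.576 3.22 -1.933
v -0.576 3.08 -1.737
v -0.481 2.97 -1.545
v -0.306 2.908 -1.39
v -0.082 2.905 -1.301
v 0.152 2.962 -1.291
v 0.356 3.069 -1.362
v -3.045 -3.317 -2.374
v -2.474 -2.505 -1.898
v -1.765 -3.852 -0.451
v -2.335 -4.663 -0.926
v -2.875 -2.481 -1.679
v -2.166 -3.827 -0.232
v -3.305 -2.601 -1.58
v -2.596 -3.947 -0.133
v -3.69 -2.845 -1.618
v -2.981 -4.191 -0.171
v -3.963 -3.17 -1.787
v -3.254 -4.517 -0.34
v -4.078 -3.521 -2.057
v -3.369 -4.868 -0.61
v -4.014 -3.836 -2.382
v -3.305 -5.183 -0.935
v -3.782 -4.062 -2.706
v -3.073 -5.409 -1.259
v -3.423 -4.159 -2.972
v -2.714 -5.505 -1.525
v -2.998 -4.11 -3.134
v -2.289 -5.456 -1.687
v -2.581 -3.924 -3.165
v -1.872 -5.27 -1.718
v -2.245 -3.633 -3.06
v -1.536 -4.979 -1.612
v -2.046 -3.287 -2.835
v -1.337 -4.634 -1.388
v -2.021 -2.947 -2.531
v -1.312 -4.293 -1.084
v -2.172 -2.67 -2.199
v -1.463 -4.017 -0.752
v 1.413 -1.893 0.603
v 1.945 -1.301 0.839
v 2.255 -2.259 -0.379
v 2.787 -1.667 -0.143
v 2.659 -2.327 0.344
v 2.138 -2.101 0.951
v 2.062 -1.459 -0.491
v 1.541 -1.233 0.116
v 2.346 -1.032 0.162
v 2.715 -1.569 0.678
v 1.485 -1.991 -0.218
v 1.854 -2.528 0.298
v 1.605 -1.565 0.807
v 2.595 -1.995 -0.347
v 2.519 -2.383 -0.061
v 2.832 -2.035 0.078
v 1.719 -2.035 0.873
v 2.032 -1.687 1.011
v 2.451 -2.29 0.721
v 2.168 -1.873 -0.551
v 2.481 -1.525 -0.413
v 1.368 -1.525 0.382
v 1.681 -1.177 0.521
v 1.749 -1.27 -0.261
v 2.154 -1.059 0.548
v 2.648 -1.274 -0.029
v 2.222 -1.152 -0.234
v 1.916 -1.019 0.123
v 2.371 -1.374 0.851
v 2.865 -1.589 0.274
v 2.79 -1.977 0.561
v 2.484 -1.844 0.917
v 2.606 -1.216 0.454
v 1.335 -1.971 0.186
v 1.829 -2.186 -0.391
v 1.716 -1.716 -0.457
v 1.41 -1.583 -0.101
v 1.552 -2.286 0.489
v 2.046 -2.501 -0.088
v 2.284 -2.541 0.337
v 1.978 -2.408 0.694
v 1.594 -2.344 0.006
f 2 1 5
f 2 5 3
f 3 5 6
f 3 6 4
f 5 1 7
f 5 7 6
f 6 7 8
f 6 8 4
f 7 1 9
f 7 9 8
f 8 9 10
f 8 10 4
f 9 1 11
f 9 11 10
f 10 11 12
f 10 12 4
f 11 1 13
f 11 13 12
f 12 13 14
f 12 14 4
f 13 1 15
f 13 15 14
f 14 15 16
f 14 16 4
f 15 1 17
f 15 17 16
f 16 17 18
f 16 18 4
f 17 1 2
f 17 2 18
f 18 2 3
f 18 3 4
f 20 19 22
f 20 22 21
f 22 19 23
f 22 23 21
f 23 19 24
f 23 24 21
f 24 19 25
f 24 25 21
f 25 19 26
f 25 26 21
f 26 19 27
f 26 27 21
f 27 19 28
f 27 28 21
f 28 19 29
f 28 29 21
f 29 19 30
f 29 30 21
f 30 19 31
f 30 31 21
f 31 19 32
f 31 32 21
f 32 19 33
f 32 33 21
f 33 19 34
f 33 34 21
f 34 19 35
f 34 35 21
f 35 19 20
f 35 20 21
f 37 36 40
f 37 40 38
f 38 40 41
f 38 41 39
f 40 36 42
f 40 42 41
f 41 42 43
f 41 43 39
f 42 36 44
f 42 44 43
f 43 44 45
f 43 45 39
f 44 36 46
f 44 46 45
f 45 46 47
f 45 47 39
f 46 36 48
f 46 48 47
f 47 48 49
f 47 49 39
f 48 36 50
f 48 50 49
f 49 50 51
f 49 51 39
f 50 36 52
f 50 52 51
f 51 52 53
f 51 53 39
f 52 36 54
f 52 54 53
f 53 54 55
f 53 55 39
f 54 36 56
f 54 56 55
f 55 56 57
f 55 57 39
f 56 36 58
f 56 58 57
f 57 58 59
f 57 59 39
f 58 36 60
f 58 60 59
f 59 60 61
f 59 61 39
f 60 36 62
f 60 62 61
f 61 62 63
f 61 63 39
f 62 36 64
f 62 64 63
f 63 64 65
f 63 65 39
f 64 36 66
f 64 66 65
f 65 66 67
f 65 67 39
f 66 36 37
f 66 37 67
f 67 37 38
f 67 38 39
f 68 105 84
f 105 79 108
f 84 108 73
f 105 108 84
f 68 84 80
f 84 73 85
f 80 85 69
f 84 85 80
f 68 80 89
f 80 69 90
f 89 90 75
f 80 90 89
f 68 89 101
f 89 75 104
f 101 104 78
f 89 104 101
f 68 101 105
f 101 78 109
f 105 109 79
f 101 109 105
f 69 85 96
f 85 73 99
f 96 99 77
f 85 99 96
f 73 108 86
f 108 79 107
f 86 107 72
f 108 107 86
f 79 109 106
f 109 78 102
f 106 102 70
f 109 102 106
f 78 104 103
f 104 75 91
f 103 91 74
f 104 91 103
f 75 90 95
f 90 69 92
f 95 92 76
f 90 92 95
f 71 97 83
f 97 77 98
f 83 98 72
f 97 98 83
f 71 83 81
f 83 72 82
f 81 82 70
f 83 82 81
f 71 81 88
f 81 70 87
f 88 87 74
f 81 87 88
f 71 88 93
f 88 74 94
f 93 94 76
f 88 94 93
f 71 93 97
f 93 76 100
f 97 100 77
f 93 100 97
f 72 98 86
f 98 77 99
f 86 99 73
f 98 99 86
f 70 82 106
f 82 72 107
f 106 107 79
f 82 107 106
f 74 87 103
f 87 70 102
f 103 102 78
f 87 102 103
f 76 94 95
f 94 74 91
f 95 91 75
f 94 91 95
f 77 100 96
f 100 76 92
f 96 92 69
f 100 92 96



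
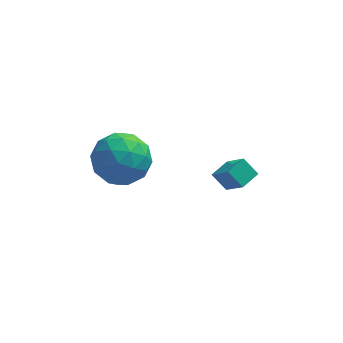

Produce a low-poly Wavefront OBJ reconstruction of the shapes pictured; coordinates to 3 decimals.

v 0.921 2.307 -1.493
v 1.516 1.47 -0.358
v 0.363 2.692 -0.917
v 0.958 1.856 0.218
v 1.522 2.944 -1.338
v 2.117 2.108 -0.203
v 0.964 3.33 -0.762
v 1.559 2.493 0.373
v -4.025 -0.205 2.924
v -3.543 0.461 3.796
v -2.457 0.099 1.824
v -1.975 0.765 2.696
v -2.099 -0.418 2.845
v -3.068 -0.606 3.524
v -2.932 1.166 2.096
v -3.901 0.978 2.775
v -2.867 1.308 3.284
v -2.353 0.329 3.747
v -3.647 0.231 1.873
v -3.133 -0.748 2.336
v -3.922 0.101 3.456
v -2.078 0.459 2.164
v -2.151 -0.236 2.251
v -1.868 0.155 2.764
v -3.643 -0.526 3.297
v -3.359 -0.135 3.809
v -2.511 -0.651 3.25
v -2.641 0.695 1.811
v -2.357 1.086 2.323
v -4.132 0.405 2.856
v -3.849 0.796 3.369
v -3.489 1.211 2.37
v -3.241 0.99 3.668
v -2.319 1.169 3.022
v -2.882 1.405 2.669
v -3.451 1.294 3.068
v -2.939 0.415 3.94
v -2.017 0.594 3.294
v -2.09 -0.101 3.381
v -2.66 -0.212 3.781
v -2.541 0.913 3.64
v -3.983 -0.034 2.326
v -3.061 0.145 1.68
v -3.34 0.772 1.839
v -3.91 0.661 2.239
v -3.681 -0.609 2.598
v -2.759 -0.43 1.952
v -2.549 -0.734 2.552
v -3.118 -0.845 2.951
v -3.459 -0.353 1.98
f 2 4 1
f 5 2 1
f 1 4 3
f 3 5 1
f 2 8 4
f 6 2 5
f 6 8 2
f 4 8 3
f 7 5 3
f 3 8 7
f 7 6 5
f 8 6 7
f 9 46 25
f 46 20 49
f 25 49 14
f 46 49 25
f 9 25 21
f 25 14 26
f 21 26 10
f 25 26 21
f 9 21 30
f 21 10 31
f 30 31 16
f 21 31 30
f 9 30 42
f 30 16 45
f 42 45 19
f 30 45 42
f 9 42 46
f 42 19 50
f 46 50 20
f 42 50 46
f 10 26 37
f 26 14 40
f 37 40 18
f 26 40 37
f 14 49 27
f 49 20 48
f 27 48 13
f 49 48 27
f 20 50 47
f 50 19 43
f 47 43 11
f 50 43 47
f 19 45 44
f 45 16 32
f 44 32 15
f 45 32 44
f 16 31 36
f 31 10 33
f 36 33 17
f 31 33 36
f 12 38 24
f 38 18 39
f 24 39 13
f 38 39 24
f 12 24 22
f 24 13 23
f 22 23 11
f 24 23 22
f 12 22 29
f 22 11 28
f 29 28 15
f 22 28 29
f 12 29 34
f 29 15 35
f 34 35 17
f 29 35 34
f 12 34 38
f 34 17 41
f 38 41 18
f 34 41 38
f 13 39 27
f 39 18 40
f 27 40 14
f 39 40 27
f 11 23 47
f 23 13 48
f 47 48 20
f 23 48 47
f 15 28 44
f 28 11 43
f 44 43 19
f 28 43 44
f 17 35 36
f 35 15 32
f 36 32 16
f 35 32 36
f 18 41 37
f 41 17 33
f 37 33 10
f 41 33 37



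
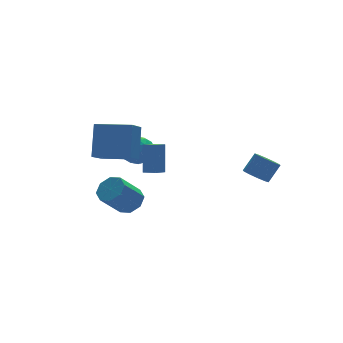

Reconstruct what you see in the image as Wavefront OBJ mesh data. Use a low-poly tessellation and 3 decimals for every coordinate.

v 3.497 -3.024 -1.387
v 4.047 -2.722 -1.851
v 4.833 -2.594 -0.837
v 4.283 -2.896 -0.373
v 3.775 -2.359 -1.687
v 4.561 -2.232 -0.672
v 3.397 -2.25 -1.408
v 4.184 -2.123 -0.393
v 3.058 -2.437 -1.121
v 3.844 -2.309 -0.106
v 2.886 -2.848 -0.936
v 3.672 -2.72 0.079
v 2.947 -3.326 -0.923
v 3.733 -3.198 0.091
v 3.219 -3.688 -1.088
v 4.005 -3.561 -0.073
v 3.596 -3.797 -1.367
v 4.383 -3.67 -0.352
v 3.936 -3.611 -1.654
v 4.722 -3.483 -0.639
v 4.108 -3.2 -1.839
v 4.894 -3.072 -0.824
v -1.227 3.127 -1.908
v -0.663 3.946 -1.734
v -0.097 2.194 -1.186
v 0.467 3.013 -1.012
v -0.404 2.886 -0.518
v -1.102 3.463 -0.964
v 0.342 2.677 -1.956
v -0.356 3.254 -2.402
v 0.307 3.668 -1.764
v -0.154 3.797 -0.875
v -0.606 2.343 -2.045
v -1.067 2.472 -1.156
v -1.044 3.618 -1.884
v 0.284 2.522 -1.036
v -0.228 2.447 -0.745
v 0.104 2.928 -0.643
v -1.302 3.334 -1.432
v -0.971 3.815 -1.329
v -0.818 3.193 -0.615
v 0.211 2.325 -1.591
v 0.542 2.806 -1.488
v -0.864 3.212 -2.277
v -0.532 3.693 -2.175
v 0.058 2.947 -2.305
v -0.142 3.936 -1.8
v 0.522 3.388 -1.375
v 0.448 3.19 -1.93
v 0.038 3.529 -2.192
v -0.413 4.012 -1.277
v 0.251 3.464 -0.853
v -0.261 3.389 -0.563
v -0.671 3.728 -0.825
v 0.157 3.848 -1.295
v -1.011 2.676 -2.067
v -0.347 2.128 -1.643
v -0.089 2.412 -2.095
v -0.499 2.751 -2.357
v -1.282 2.752 -1.545
v -0.618 2.204 -1.12
v -0.798 2.611 -0.728
v -1.208 2.95 -0.99
v -0.917 2.292 -1.625
v -1.607 1.558 -4.329
v -1.022 1.012 -3.876
v -2.288 0.835 -2.457
v -2.873 1.382 -2.911
v -0.936 1.692 -3.714
v -2.202 1.515 -2.295
v -1.243 2.294 -3.913
v -2.51 2.117 -2.494
v -1.763 2.465 -4.356
v -3.03 2.288 -2.937
v -2.192 2.105 -4.783
v -3.458 1.928 -3.364
v -2.278 1.425 -4.945
v -3.544 1.248 -3.526
v -1.97 0.823 -4.746
v -3.237 0.646 -3.327
v -1.45 0.652 -4.303
v -2.717 0.475 -2.884
v -1.41 0.834 -0.756
v -2.469 -0.238 0.228
v -2.985 2.209 -0.954
v -4.044 1.136 0.03
v -0.756 1.844 1.05
v -1.815 0.771 2.034
v -2.331 3.218 0.852
v -3.39 2.146 1.836
v -2.245 -2.728 0.328
v -1.868 -2.017 1.927
v -2.655 -2.058 0.127
v -2.278 -1.348 1.726
v -1.542 -2.392 0.014
v -1.165 -1.682 1.613
v -1.952 -1.723 -0.187
v -1.575 -1.012 1.412
f 2 1 5
f 2 5 3
f 3 5 6
f 3 6 4
f 5 1 7
f 5 7 6
f 6 7 8
f 6 8 4
f 7 1 9
f 7 9 8
f 8 9 10
f 8 10 4
f 9 1 11
f 9 11 10
f 10 11 12
f 10 12 4
f 11 1 13
f 11 13 12
f 12 13 14
f 12 14 4
f 13 1 15
f 13 15 14
f 14 15 16
f 14 16 4
f 15 1 17
f 15 17 16
f 16 17 18
f 16 18 4
f 17 1 19
f 17 19 18
f 18 19 20
f 18 20 4
f 19 1 21
f 19 21 20
f 20 21 22
f 20 22 4
f 21 1 2
f 21 2 22
f 22 2 3
f 22 3 4
f 23 60 39
f 60 34 63
f 39 63 28
f 60 63 39
f 23 39 35
f 39 28 40
f 35 40 24
f 39 40 35
f 23 35 44
f 35 24 45
f 44 45 30
f 35 45 44
f 23 44 56
f 44 30 59
f 56 59 33
f 44 59 56
f 23 56 60
f 56 33 64
f 60 64 34
f 56 64 60
f 24 40 51
f 40 28 54
f 51 54 32
f 40 54 51
f 28 63 41
f 63 34 62
f 41 62 27
f 63 62 41
f 34 64 61
f 64 33 57
f 61 57 25
f 64 57 61
f 33 59 58
f 59 30 46
f 58 46 29
f 59 46 58
f 30 45 50
f 45 24 47
f 50 47 31
f 45 47 50
f 26 52 38
f 52 32 53
f 38 53 27
f 52 53 38
f 26 38 36
f 38 27 37
f 36 37 25
f 38 37 36
f 26 36 43
f 36 25 42
f 43 42 29
f 36 42 43
f 26 43 48
f 43 29 49
f 48 49 31
f 43 49 48
f 26 48 52
f 48 31 55
f 52 55 32
f 48 55 52
f 27 53 41
f 53 32 54
f 41 54 28
f 53 54 41
f 25 37 61
f 37 27 62
f 61 62 34
f 37 62 61
f 29 42 58
f 42 25 57
f 58 57 33
f 42 57 58
f 31 49 50
f 49 29 46
f 50 46 30
f 49 46 50
f 32 55 51
f 55 31 47
f 51 47 24
f 55 47 51
f 66 65 69
f 66 69 67
f 67 69 70
f 67 70 68
f 69 65 71
f 69 71 70
f 70 71 72
f 70 72 68
f 71 65 73
f 71 73 72
f 72 73 74
f 72 74 68
f 73 65 75
f 73 75 74
f 74 75 76
f 74 76 68
f 75 65 77
f 75 77 76
f 76 77 78
f 76 78 68
f 77 65 79
f 77 79 78
f 78 79 80
f 78 80 68
f 79 65 81
f 79 81 80
f 80 81 82
f 80 82 68
f 81 65 66
f 81 66 82
f 82 66 67
f 82 67 68
f 84 86 83
f 87 84 83
f 83 86 85
f 85 87 83
f 84 90 86
f 88 84 87
f 88 90 84
f 86 90 85
f 89 87 85
f 85 90 89
f 89 88 87
f 90 88 89
f 92 94 91
f 95 92 91
f 91 94 93
f 93 95 91
f 92 98 94
f 96 92 95
f 96 98 92
f 94 98 93
f 97 95 93
f 93 98 97
f 97 96 95
f 98 96 97



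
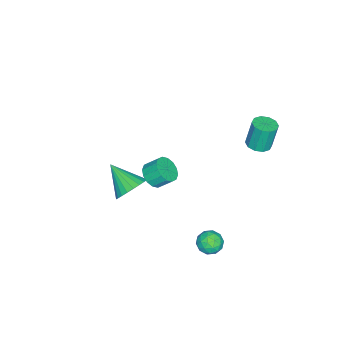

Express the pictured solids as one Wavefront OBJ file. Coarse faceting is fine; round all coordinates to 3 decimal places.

v 0.099 -2.746 -3.64
v 0.664 -3.393 -4.261
v -0.419 -4.294 -2.5
v 0.948 -3.281 -3.981
v 1.102 -3.089 -3.649
v 1.103 -2.844 -3.316
v 0.952 -2.584 -3.032
v 0.67 -2.349 -2.841
v 0.302 -2.174 -2.771
v -0.098 -2.087 -2.833
v -0.467 -2.1 -3.019
v -0.751 -2.211 -3.299
v -0.905 -2.404 -3.63
v -0.906 -2.649 -3.964
v -0.755 -2.909 -4.248
v -0.473 -3.144 -4.439
v -0.105 -3.318 -4.509
v 0.295 -3.406 -4.446
v 3.085 3.858 -2.097
v 3.623 3.931 -2.654
v 2.797 2.709 -2.526
v 3.335 2.782 -3.083
v 3.552 2.714 -2.339
v 3.73 3.424 -2.074
v 2.69 3.216 -3.106
v 2.868 3.926 -2.841
v 3.379 3.534 -3.278
v 3.912 3.224 -2.804
v 2.508 3.416 -2.376
v 3.041 3.106 -1.902
v 3.379 3.995 -2.338
v 3.041 2.645 -2.842
v 3.169 2.605 -2.404
v 3.485 2.648 -2.732
v 3.442 3.697 -1.997
v 3.758 3.74 -2.324
v 3.717 3.025 -2.139
v 2.662 2.9 -2.856
v 2.978 2.943 -3.183
v 2.935 3.992 -2.448
v 3.251 4.035 -2.776
v 2.703 3.615 -3.041
v 3.552 3.805 -3.032
v 3.383 3.13 -3.284
v 3.004 3.385 -3.298
v 3.108 3.802 -3.142
v 3.865 3.623 -2.753
v 3.696 2.948 -3.005
v 3.824 2.907 -2.568
v 3.928 3.325 -2.412
v 3.722 3.39 -3.12
v 2.724 3.692 -2.175
v 2.555 3.017 -2.427
v 2.492 3.315 -2.768
v 2.596 3.733 -2.612
v 3.037 3.51 -1.896
v 2.868 2.835 -2.148
v 3.312 2.838 -2.038
v 3.416 3.255 -1.882
v 2.698 3.25 -2.06
v 3.867 0.393 2.66
v 4.17 -0.07 3.224
v 3.996 0.643 3.903
v 3.693 1.107 3.34
v 4.487 0.144 3.081
v 4.313 0.857 3.76
v 4.639 0.425 2.825
v 4.465 1.138 3.504
v 4.584 0.697 2.525
v 4.41 1.41 3.204
v 4.336 0.888 2.261
v 4.162 1.601 2.94
v 3.963 0.946 2.104
v 3.789 1.659 2.783
v 3.564 0.857 2.097
v 3.39 1.57 2.776
v 3.247 0.643 2.24
v 3.073 1.356 2.919
v 3.095 0.362 2.496
v 2.921 1.075 3.175
v 3.15 0.09 2.796
v 2.976 0.803 3.475
v 3.398 -0.101 3.06
v 3.224 0.612 3.739
v 3.771 -0.159 3.217
v 3.597 0.554 3.896
v -3.326 3.243 -0.056
v -2.598 3.331 0.038
v -2.845 3.584 1.711
v -3.574 3.497 1.616
v -2.779 3.742 -0.051
v -3.027 3.995 1.622
v -3.17 3.962 -0.142
v -3.417 4.215 1.531
v -3.62 3.907 -0.2
v -3.867 4.16 1.473
v -3.958 3.599 -0.204
v -4.206 3.853 1.469
v -4.055 3.156 -0.151
v -4.302 3.409 1.522
v -3.873 2.745 -0.062
v -4.121 2.998 1.611
v -3.483 2.525 0.029
v -3.73 2.778 1.702
v -3.033 2.58 0.087
v -3.28 2.833 1.76
v -2.694 2.887 0.091
v -2.942 3.141 1.764
f 2 1 4
f 2 4 3
f 4 1 5
f 4 5 3
f 5 1 6
f 5 6 3
f 6 1 7
f 6 7 3
f 7 1 8
f 7 8 3
f 8 1 9
f 8 9 3
f 9 1 10
f 9 10 3
f 10 1 11
f 10 11 3
f 11 1 12
f 11 12 3
f 12 1 13
f 12 13 3
f 13 1 14
f 13 14 3
f 14 1 15
f 14 15 3
f 15 1 16
f 15 16 3
f 16 1 17
f 16 17 3
f 17 1 18
f 17 18 3
f 18 1 2
f 18 2 3
f 19 56 35
f 56 30 59
f 35 59 24
f 56 59 35
f 19 35 31
f 35 24 36
f 31 36 20
f 35 36 31
f 19 31 40
f 31 20 41
f 40 41 26
f 31 41 40
f 19 40 52
f 40 26 55
f 52 55 29
f 40 55 52
f 19 52 56
f 52 29 60
f 56 60 30
f 52 60 56
f 20 36 47
f 36 24 50
f 47 50 28
f 36 50 47
f 24 59 37
f 59 30 58
f 37 58 23
f 59 58 37
f 30 60 57
f 60 29 53
f 57 53 21
f 60 53 57
f 29 55 54
f 55 26 42
f 54 42 25
f 55 42 54
f 26 41 46
f 41 20 43
f 46 43 27
f 41 43 46
f 22 48 34
f 48 28 49
f 34 49 23
f 48 49 34
f 22 34 32
f 34 23 33
f 32 33 21
f 34 33 32
f 22 32 39
f 32 21 38
f 39 38 25
f 32 38 39
f 22 39 44
f 39 25 45
f 44 45 27
f 39 45 44
f 22 44 48
f 44 27 51
f 48 51 28
f 44 51 48
f 23 49 37
f 49 28 50
f 37 50 24
f 49 50 37
f 21 33 57
f 33 23 58
f 57 58 30
f 33 58 57
f 25 38 54
f 38 21 53
f 54 53 29
f 38 53 54
f 27 45 46
f 45 25 42
f 46 42 26
f 45 42 46
f 28 51 47
f 51 27 43
f 47 43 20
f 51 43 47
f 62 61 65
f 62 65 63
f 63 65 66
f 63 66 64
f 65 61 67
f 65 67 66
f 66 67 68
f 66 68 64
f 67 61 69
f 67 69 68
f 68 69 70
f 68 70 64
f 69 61 71
f 69 71 70
f 70 71 72
f 70 72 64
f 71 61 73
f 71 73 72
f 72 73 74
f 72 74 64
f 73 61 75
f 73 75 74
f 74 75 76
f 74 76 64
f 75 61 77
f 75 77 76
f 76 77 78
f 76 78 64
f 77 61 79
f 77 79 78
f 78 79 80
f 78 80 64
f 79 61 81
f 79 81 80
f 80 81 82
f 80 82 64
f 81 61 83
f 81 83 82
f 82 83 84
f 82 84 64
f 83 61 85
f 83 85 84
f 84 85 86
f 84 86 64
f 85 61 62
f 85 62 86
f 86 62 63
f 86 63 64
f 88 87 91
f 88 91 89
f 89 91 92
f 89 92 90
f 91 87 93
f 91 93 92
f 92 93 94
f 92 94 90
f 93 87 95
f 93 95 94
f 94 95 96
f 94 96 90
f 95 87 97
f 95 97 96
f 96 97 98
f 96 98 90
f 97 87 99
f 97 99 98
f 98 99 100
f 98 100 90
f 99 87 101
f 99 101 100
f 100 101 102
f 100 102 90
f 101 87 103
f 101 103 102
f 102 103 104
f 102 104 90
f 103 87 105
f 103 105 104
f 104 105 106
f 104 106 90
f 105 87 107
f 105 107 106
f 106 107 108
f 106 108 90
f 107 87 88
f 107 88 108
f 108 88 89
f 108 89 90



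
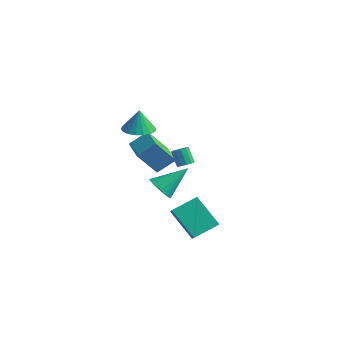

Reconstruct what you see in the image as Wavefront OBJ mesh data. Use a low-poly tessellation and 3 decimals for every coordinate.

v -2.734 1.842 -1.142
v -3.334 0.774 0.527
v -4.12 2.697 -1.094
v -4.72 1.63 0.575
v -2.12 2.79 -0.315
v -2.72 1.723 1.354
v -3.506 3.646 -0.267
v -4.106 2.578 1.402
v 2.393 -1.578 3.399
v 2.708 -1.872 3.653
v 2.141 -1.716 4.535
v 1.827 -1.422 4.281
v 2.81 -1.611 3.672
v 2.244 -1.454 4.555
v 2.781 -1.339 3.605
v 2.214 -1.182 4.487
v 2.628 -1.143 3.472
v 2.062 -0.986 4.355
v 2.401 -1.085 3.316
v 1.834 -0.929 4.198
v 2.171 -1.184 3.186
v 1.605 -1.027 4.069
v 2.012 -1.408 3.124
v 1.446 -1.251 4.006
v 1.974 -1.686 3.149
v 1.407 -1.53 4.031
v 2.069 -1.93 3.253
v 1.503 -1.773 4.135
v 2.267 -2.062 3.404
v 1.701 -1.906 4.286
v 2.505 -2.041 3.553
v 1.939 -1.884 4.435
v -3.574 1.222 2.494
v -2.617 1.547 2.498
v -3.626 1.358 3.966
v -2.852 1.928 2.454
v -3.23 2.169 2.419
v -3.676 2.223 2.398
v -4.101 2.078 2.396
v -4.422 1.764 2.414
v -4.576 1.343 2.447
v -4.53 0.898 2.49
v -4.296 0.517 2.533
v -3.918 0.276 2.568
v -3.472 0.222 2.589
v -3.047 0.366 2.591
v -2.725 0.68 2.573
v -2.572 1.102 2.54
v 2.461 -2.797 0.368
v 3.049 -1.404 0.978
v 1.85 -2.24 -0.313
v 2.439 -0.848 0.297
v 4.061 -2.832 -1.097
v 4.65 -1.44 -0.487
v 3.451 -2.276 -1.778
v 4.039 -0.883 -1.168
v -1.544 0.75 -1.457
v -0.959 0.151 -1.101
v -0.756 2.29 -0.163
v -0.769 0.281 -1.371
v -0.697 0.482 -1.654
v -0.753 0.725 -1.907
v -0.93 0.971 -2.092
v -1.201 1.183 -2.181
v -1.523 1.33 -2.159
v -1.849 1.388 -2.03
v -2.128 1.35 -1.814
v -2.319 1.22 -1.544
v -2.391 1.019 -1.261
v -2.334 0.776 -1.007
v -2.157 0.53 -0.822
v -1.887 0.318 -0.734
v -1.564 0.171 -0.756
v -1.239 0.113 -0.885
f 2 4 1
f 5 2 1
f 1 4 3
f 3 5 1
f 2 8 4
f 6 2 5
f 6 8 2
f 4 8 3
f 7 5 3
f 3 8 7
f 7 6 5
f 8 6 7
f 10 9 13
f 10 13 11
f 11 13 14
f 11 14 12
f 13 9 15
f 13 15 14
f 14 15 16
f 14 16 12
f 15 9 17
f 15 17 16
f 16 17 18
f 16 18 12
f 17 9 19
f 17 19 18
f 18 19 20
f 18 20 12
f 19 9 21
f 19 21 20
f 20 21 22
f 20 22 12
f 21 9 23
f 21 23 22
f 22 23 24
f 22 24 12
f 23 9 25
f 23 25 24
f 24 25 26
f 24 26 12
f 25 9 27
f 25 27 26
f 26 27 28
f 26 28 12
f 27 9 29
f 27 29 28
f 28 29 30
f 28 30 12
f 29 9 31
f 29 31 30
f 30 31 32
f 30 32 12
f 31 9 10
f 31 10 32
f 32 10 11
f 32 11 12
f 34 33 36
f 34 36 35
f 36 33 37
f 36 37 35
f 37 33 38
f 37 38 35
f 38 33 39
f 38 39 35
f 39 33 40
f 39 40 35
f 40 33 41
f 40 41 35
f 41 33 42
f 41 42 35
f 42 33 43
f 42 43 35
f 43 33 44
f 43 44 35
f 44 33 45
f 44 45 35
f 45 33 46
f 45 46 35
f 46 33 47
f 46 47 35
f 47 33 48
f 47 48 35
f 48 33 34
f 48 34 35
f 50 52 49
f 53 50 49
f 49 52 51
f 51 53 49
f 50 56 52
f 54 50 53
f 54 56 50
f 52 56 51
f 55 53 51
f 51 56 55
f 55 54 53
f 56 54 55
f 58 57 60
f 58 60 59
f 60 57 61
f 60 61 59
f 61 57 62
f 61 62 59
f 62 57 63
f 62 63 59
f 63 57 64
f 63 64 59
f 64 57 65
f 64 65 59
f 65 57 66
f 65 66 59
f 66 57 67
f 66 67 59
f 67 57 68
f 67 68 59
f 68 57 69
f 68 69 59
f 69 57 70
f 69 70 59
f 70 57 71
f 70 71 59
f 71 57 72
f 71 72 59
f 72 57 73
f 72 73 59
f 73 57 74
f 73 74 59
f 74 57 58
f 74 58 59



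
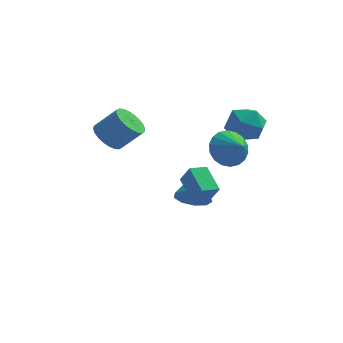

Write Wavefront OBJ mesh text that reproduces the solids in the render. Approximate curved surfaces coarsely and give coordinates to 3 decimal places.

v -0.339 2.514 -2.359
v 0.28 2.889 -2.991
v -0.201 4.306 -1.161
v -0.336 3.047 -3.157
v -0.952 2.956 -2.95
v -1.282 2.658 -2.467
v -1.17 2.293 -1.933
v -0.669 2.031 -1.598
v -0.014 1.995 -1.62
v 0.489 2.202 -1.987
v 0.605 2.555 -2.528
v 1.735 -0.341 2.725
v 2.478 -0.209 1.981
v 2.485 -1.119 3.335
v 2.579 0.132 2.291
v 2.513 0.378 2.688
v 2.293 0.483 3.092
v 1.963 0.424 3.423
v 1.587 0.214 3.617
v 1.241 -0.106 3.633
v 0.993 -0.473 3.47
v 0.892 -0.813 3.16
v 0.958 -1.06 2.763
v 1.178 -1.165 2.359
v 1.508 -1.106 2.028
v 1.884 -0.896 1.834
v 2.23 -0.575 1.818
v -4.28 1.569 2.034
v -3.788 2.178 1.513
v -2.688 2.259 2.644
v -3.18 1.651 3.166
v -4.003 2.405 1.705
v -2.903 2.486 2.836
v -4.259 2.505 1.947
v -3.159 2.586 3.079
v -4.519 2.463 2.202
v -3.419 2.544 3.334
v -4.742 2.284 2.432
v -3.643 2.366 3.564
v -4.895 1.997 2.602
v -3.796 2.078 3.733
v -4.954 1.645 2.684
v -3.855 1.726 3.816
v -4.911 1.281 2.668
v -3.811 1.362 3.8
v -4.772 0.961 2.556
v -3.672 1.042 3.687
v -4.557 0.734 2.364
v -3.457 0.815 3.495
v -4.301 0.634 2.121
v -3.201 0.715 3.253
v -4.041 0.676 1.866
v -2.941 0.757 2.998
v -3.817 0.854 1.636
v -2.718 0.936 2.768
v -3.664 1.142 1.467
v -2.565 1.223 2.598
v -3.605 1.494 1.384
v -2.506 1.575 2.516
v -3.649 1.858 1.4
v -2.549 1.939 2.532
v 2.025 4.616 2.892
v 2.979 4.205 2.384
v 1.061 3.135 2.276
v 2.015 2.724 1.768
v 1.938 2.746 2.922
v 2.534 3.662 3.302
v 1.506 3.678 1.358
v 2.102 4.594 1.738
v 2.659 3.626 1.435
v 2.926 3.05 2.402
v 1.114 4.29 2.258
v 1.381 3.714 3.225
v 0.714 -1.705 0.597
v -0.037 -0.563 1.389
v 0.215 -1.37 -0.36
v -0.537 -0.228 0.432
v 1.437 -1.112 0.428
v 0.685 0.03 1.22
v 0.937 -0.777 -0.529
v 0.186 0.365 0.263
f 2 1 4
f 2 4 3
f 4 1 5
f 4 5 3
f 5 1 6
f 5 6 3
f 6 1 7
f 6 7 3
f 7 1 8
f 7 8 3
f 8 1 9
f 8 9 3
f 9 1 10
f 9 10 3
f 10 1 11
f 10 11 3
f 11 1 2
f 11 2 3
f 13 12 15
f 13 15 14
f 15 12 16
f 15 16 14
f 16 12 17
f 16 17 14
f 17 12 18
f 17 18 14
f 18 12 19
f 18 19 14
f 19 12 20
f 19 20 14
f 20 12 21
f 20 21 14
f 21 12 22
f 21 22 14
f 22 12 23
f 22 23 14
f 23 12 24
f 23 24 14
f 24 12 25
f 24 25 14
f 25 12 26
f 25 26 14
f 26 12 27
f 26 27 14
f 27 12 13
f 27 13 14
f 29 28 32
f 29 32 30
f 30 32 33
f 30 33 31
f 32 28 34
f 32 34 33
f 33 34 35
f 33 35 31
f 34 28 36
f 34 36 35
f 35 36 37
f 35 37 31
f 36 28 38
f 36 38 37
f 37 38 39
f 37 39 31
f 38 28 40
f 38 40 39
f 39 40 41
f 39 41 31
f 40 28 42
f 40 42 41
f 41 42 43
f 41 43 31
f 42 28 44
f 42 44 43
f 43 44 45
f 43 45 31
f 44 28 46
f 44 46 45
f 45 46 47
f 45 47 31
f 46 28 48
f 46 48 47
f 47 48 49
f 47 49 31
f 48 28 50
f 48 50 49
f 49 50 51
f 49 51 31
f 50 28 52
f 50 52 51
f 51 52 53
f 51 53 31
f 52 28 54
f 52 54 53
f 53 54 55
f 53 55 31
f 54 28 56
f 54 56 55
f 55 56 57
f 55 57 31
f 56 28 58
f 56 58 57
f 57 58 59
f 57 59 31
f 58 28 60
f 58 60 59
f 59 60 61
f 59 61 31
f 60 28 29
f 60 29 61
f 61 29 30
f 61 30 31
f 62 73 67
f 62 67 63
f 62 63 69
f 62 69 72
f 62 72 73
f 63 67 71
f 67 73 66
f 73 72 64
f 72 69 68
f 69 63 70
f 65 71 66
f 65 66 64
f 65 64 68
f 65 68 70
f 65 70 71
f 66 71 67
f 64 66 73
f 68 64 72
f 70 68 69
f 71 70 63
f 75 77 74
f 78 75 74
f 74 77 76
f 76 78 74
f 75 81 77
f 79 75 78
f 79 81 75
f 77 81 76
f 80 78 76
f 76 81 80
f 80 79 78
f 81 79 80

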